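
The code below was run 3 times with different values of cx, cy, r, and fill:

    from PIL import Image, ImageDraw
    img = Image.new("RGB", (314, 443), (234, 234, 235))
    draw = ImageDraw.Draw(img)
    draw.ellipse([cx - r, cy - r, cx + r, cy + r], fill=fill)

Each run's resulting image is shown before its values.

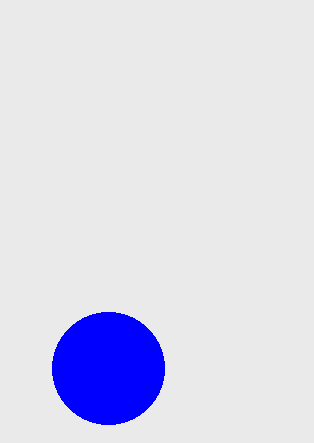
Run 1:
cx = 108; cy = 368; r = 56; fill = 'blue'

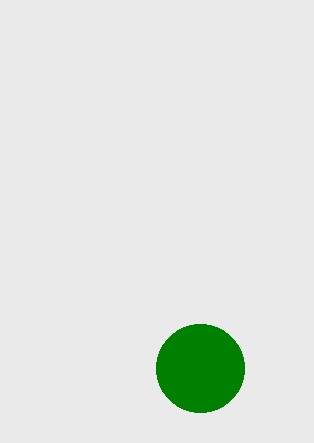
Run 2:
cx = 200, cy = 368, r = 44, fill = 'green'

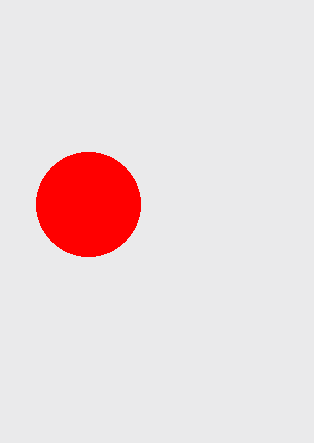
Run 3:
cx = 88, cy = 204, r = 52, fill = 'red'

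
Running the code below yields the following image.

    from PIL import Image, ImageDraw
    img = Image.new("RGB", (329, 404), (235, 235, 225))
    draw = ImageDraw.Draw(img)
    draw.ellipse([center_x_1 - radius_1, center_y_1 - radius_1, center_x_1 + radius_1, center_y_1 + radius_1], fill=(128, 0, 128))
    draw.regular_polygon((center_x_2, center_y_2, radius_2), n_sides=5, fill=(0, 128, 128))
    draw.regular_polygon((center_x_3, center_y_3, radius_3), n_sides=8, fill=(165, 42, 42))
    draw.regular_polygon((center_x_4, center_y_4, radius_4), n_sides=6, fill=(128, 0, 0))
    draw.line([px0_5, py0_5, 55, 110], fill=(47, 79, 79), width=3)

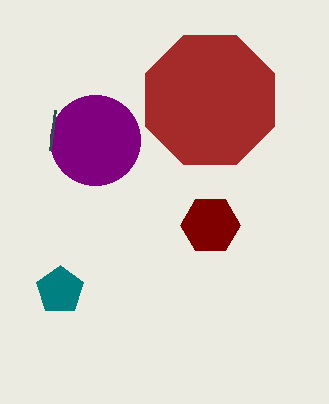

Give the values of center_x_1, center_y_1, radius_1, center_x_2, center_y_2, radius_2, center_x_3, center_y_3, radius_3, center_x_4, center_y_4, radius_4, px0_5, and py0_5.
center_x_1 = 95
center_y_1 = 140
radius_1 = 45
center_x_2 = 60
center_y_2 = 290
radius_2 = 25
center_x_3 = 210
center_y_3 = 100
radius_3 = 70
center_x_4 = 210
center_y_4 = 225
radius_4 = 30
px0_5 = 50
py0_5 = 150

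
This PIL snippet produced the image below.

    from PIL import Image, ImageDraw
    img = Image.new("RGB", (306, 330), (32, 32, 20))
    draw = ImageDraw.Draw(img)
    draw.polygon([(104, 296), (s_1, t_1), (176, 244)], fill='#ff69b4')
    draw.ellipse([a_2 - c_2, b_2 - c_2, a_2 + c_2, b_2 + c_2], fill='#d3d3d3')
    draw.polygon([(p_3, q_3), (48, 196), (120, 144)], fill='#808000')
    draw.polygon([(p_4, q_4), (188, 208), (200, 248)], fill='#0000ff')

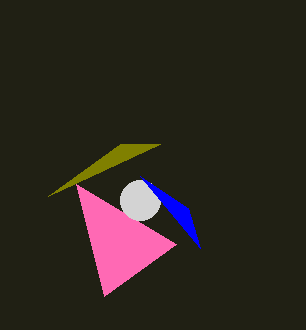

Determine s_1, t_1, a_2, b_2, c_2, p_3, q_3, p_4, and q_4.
s_1 = 76
t_1 = 184
a_2 = 140
b_2 = 200
c_2 = 20
p_3 = 160
q_3 = 144
p_4 = 140
q_4 = 176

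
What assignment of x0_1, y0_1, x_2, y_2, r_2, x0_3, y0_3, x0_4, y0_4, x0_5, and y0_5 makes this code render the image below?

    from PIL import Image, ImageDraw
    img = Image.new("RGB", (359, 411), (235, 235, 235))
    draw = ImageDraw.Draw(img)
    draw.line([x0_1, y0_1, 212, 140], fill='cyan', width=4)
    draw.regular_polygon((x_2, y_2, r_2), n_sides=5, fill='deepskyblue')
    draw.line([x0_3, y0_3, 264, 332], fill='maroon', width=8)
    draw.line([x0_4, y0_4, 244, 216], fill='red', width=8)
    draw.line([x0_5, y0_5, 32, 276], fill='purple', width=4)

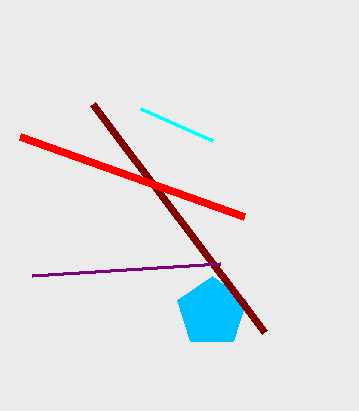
x0_1 = 140
y0_1 = 108
x_2 = 212
y_2 = 312
r_2 = 36
x0_3 = 92
y0_3 = 104
x0_4 = 20
y0_4 = 136
x0_5 = 220
y0_5 = 264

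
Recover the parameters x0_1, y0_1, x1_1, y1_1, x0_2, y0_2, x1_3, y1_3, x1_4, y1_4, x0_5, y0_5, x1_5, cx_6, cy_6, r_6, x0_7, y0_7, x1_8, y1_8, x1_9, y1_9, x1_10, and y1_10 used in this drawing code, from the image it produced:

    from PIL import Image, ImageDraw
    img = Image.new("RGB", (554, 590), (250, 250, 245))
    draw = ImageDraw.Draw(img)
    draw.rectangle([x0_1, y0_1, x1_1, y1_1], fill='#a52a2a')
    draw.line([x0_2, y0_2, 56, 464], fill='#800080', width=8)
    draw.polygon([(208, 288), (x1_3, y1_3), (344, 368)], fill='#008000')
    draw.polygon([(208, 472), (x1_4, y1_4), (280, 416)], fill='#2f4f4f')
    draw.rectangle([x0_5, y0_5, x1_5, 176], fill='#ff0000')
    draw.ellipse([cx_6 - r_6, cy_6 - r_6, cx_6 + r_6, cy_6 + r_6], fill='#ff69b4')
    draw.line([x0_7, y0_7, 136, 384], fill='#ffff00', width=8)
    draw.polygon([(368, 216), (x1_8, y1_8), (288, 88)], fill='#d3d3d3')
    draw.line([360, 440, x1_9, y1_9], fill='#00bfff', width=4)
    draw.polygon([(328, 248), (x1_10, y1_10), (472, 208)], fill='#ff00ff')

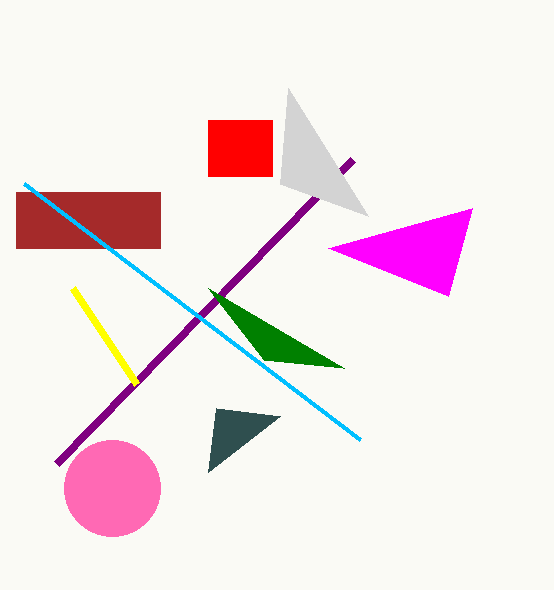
x0_1 = 16
y0_1 = 192
x1_1 = 160
y1_1 = 248
x0_2 = 352
y0_2 = 160
x1_3 = 264
y1_3 = 360
x1_4 = 216
y1_4 = 408
x0_5 = 208
y0_5 = 120
x1_5 = 272
cx_6 = 112
cy_6 = 488
r_6 = 48
x0_7 = 72
y0_7 = 288
x1_8 = 280
y1_8 = 184
x1_9 = 24
y1_9 = 184
x1_10 = 448
y1_10 = 296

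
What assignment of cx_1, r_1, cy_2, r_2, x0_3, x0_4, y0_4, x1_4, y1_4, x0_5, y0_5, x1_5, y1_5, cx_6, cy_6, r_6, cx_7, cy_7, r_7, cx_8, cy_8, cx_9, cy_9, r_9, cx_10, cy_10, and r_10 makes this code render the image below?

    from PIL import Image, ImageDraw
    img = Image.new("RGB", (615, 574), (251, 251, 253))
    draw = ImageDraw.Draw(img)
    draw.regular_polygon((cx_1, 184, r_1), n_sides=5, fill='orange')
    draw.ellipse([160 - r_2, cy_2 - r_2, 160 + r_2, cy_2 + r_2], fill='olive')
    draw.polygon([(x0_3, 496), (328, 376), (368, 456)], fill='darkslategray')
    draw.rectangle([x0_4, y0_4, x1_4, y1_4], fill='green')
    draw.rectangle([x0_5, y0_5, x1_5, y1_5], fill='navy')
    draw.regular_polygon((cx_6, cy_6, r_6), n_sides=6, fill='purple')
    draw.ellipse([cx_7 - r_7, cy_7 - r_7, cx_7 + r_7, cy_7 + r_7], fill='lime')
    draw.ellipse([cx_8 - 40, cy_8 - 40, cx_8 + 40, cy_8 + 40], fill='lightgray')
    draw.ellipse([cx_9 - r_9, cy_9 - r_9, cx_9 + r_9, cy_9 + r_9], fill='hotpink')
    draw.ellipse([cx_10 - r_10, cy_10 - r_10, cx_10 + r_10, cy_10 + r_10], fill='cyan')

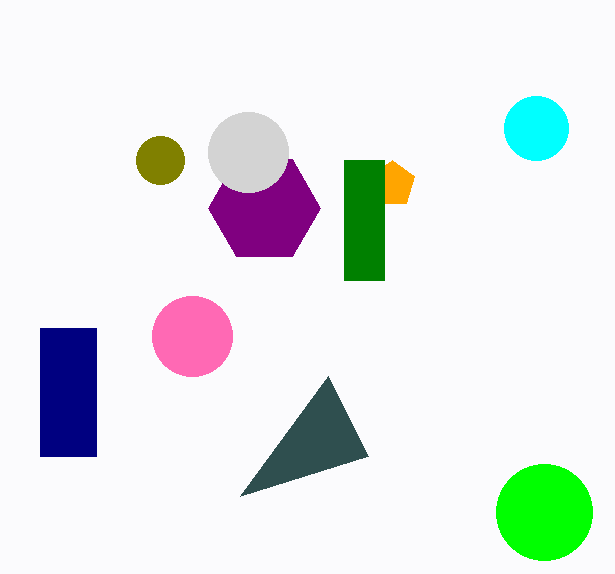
cx_1 = 392
r_1 = 24
cy_2 = 160
r_2 = 24
x0_3 = 240
x0_4 = 344
y0_4 = 160
x1_4 = 384
y1_4 = 280
x0_5 = 40
y0_5 = 328
x1_5 = 96
y1_5 = 456
cx_6 = 264
cy_6 = 208
r_6 = 56
cx_7 = 544
cy_7 = 512
r_7 = 48
cx_8 = 248
cy_8 = 152
cx_9 = 192
cy_9 = 336
r_9 = 40
cx_10 = 536
cy_10 = 128
r_10 = 32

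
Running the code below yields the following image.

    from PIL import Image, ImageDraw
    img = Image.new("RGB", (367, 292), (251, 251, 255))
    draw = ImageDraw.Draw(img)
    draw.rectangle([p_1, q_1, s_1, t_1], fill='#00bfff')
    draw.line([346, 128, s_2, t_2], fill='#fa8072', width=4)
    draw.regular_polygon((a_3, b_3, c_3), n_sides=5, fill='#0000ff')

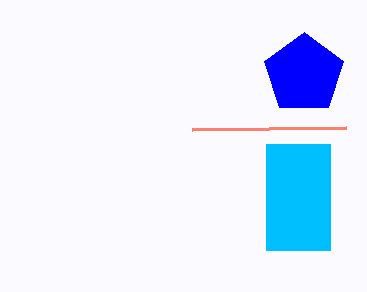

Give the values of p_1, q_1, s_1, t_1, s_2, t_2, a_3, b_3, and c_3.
p_1 = 266; q_1 = 144; s_1 = 330; t_1 = 250; s_2 = 192; t_2 = 130; a_3 = 304; b_3 = 74; c_3 = 42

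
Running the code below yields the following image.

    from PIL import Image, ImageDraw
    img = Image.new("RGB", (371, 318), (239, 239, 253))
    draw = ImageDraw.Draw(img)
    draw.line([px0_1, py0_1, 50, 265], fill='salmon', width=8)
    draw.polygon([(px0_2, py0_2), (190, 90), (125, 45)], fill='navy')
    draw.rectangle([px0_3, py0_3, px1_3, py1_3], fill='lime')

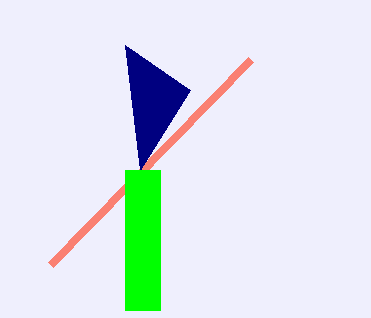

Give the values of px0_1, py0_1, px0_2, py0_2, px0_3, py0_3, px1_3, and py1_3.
px0_1 = 250
py0_1 = 60
px0_2 = 140
py0_2 = 170
px0_3 = 125
py0_3 = 170
px1_3 = 160
py1_3 = 310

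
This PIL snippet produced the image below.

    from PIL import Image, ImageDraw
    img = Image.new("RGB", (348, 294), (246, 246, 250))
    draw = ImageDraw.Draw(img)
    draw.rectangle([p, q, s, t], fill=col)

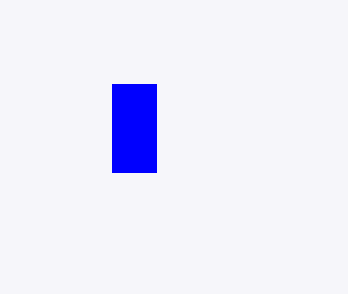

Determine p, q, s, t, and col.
p = 112
q = 84
s = 156
t = 172
col = 'blue'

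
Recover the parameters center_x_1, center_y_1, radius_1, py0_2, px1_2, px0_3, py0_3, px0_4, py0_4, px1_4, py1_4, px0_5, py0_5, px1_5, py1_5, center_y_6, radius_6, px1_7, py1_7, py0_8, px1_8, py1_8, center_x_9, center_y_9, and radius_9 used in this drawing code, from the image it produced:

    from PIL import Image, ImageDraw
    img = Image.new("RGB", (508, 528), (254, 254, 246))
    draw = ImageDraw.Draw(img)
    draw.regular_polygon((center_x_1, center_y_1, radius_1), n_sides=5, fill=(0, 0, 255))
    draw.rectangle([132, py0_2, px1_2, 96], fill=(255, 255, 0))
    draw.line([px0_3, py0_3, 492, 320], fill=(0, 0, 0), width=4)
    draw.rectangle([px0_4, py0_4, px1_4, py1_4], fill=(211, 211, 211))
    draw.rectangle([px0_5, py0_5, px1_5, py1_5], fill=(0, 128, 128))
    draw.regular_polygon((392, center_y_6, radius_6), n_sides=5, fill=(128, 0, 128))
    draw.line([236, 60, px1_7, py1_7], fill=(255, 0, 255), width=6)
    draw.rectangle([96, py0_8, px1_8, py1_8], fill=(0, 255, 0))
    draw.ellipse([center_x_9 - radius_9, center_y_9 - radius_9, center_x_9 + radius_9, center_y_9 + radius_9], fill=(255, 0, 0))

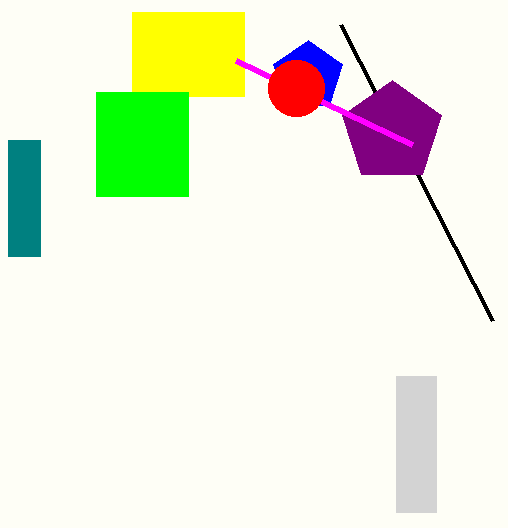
center_x_1 = 308, center_y_1 = 76, radius_1 = 36, py0_2 = 12, px1_2 = 244, px0_3 = 340, py0_3 = 24, px0_4 = 396, py0_4 = 376, px1_4 = 436, py1_4 = 512, px0_5 = 8, py0_5 = 140, px1_5 = 40, py1_5 = 256, center_y_6 = 132, radius_6 = 52, px1_7 = 412, py1_7 = 144, py0_8 = 92, px1_8 = 188, py1_8 = 196, center_x_9 = 296, center_y_9 = 88, radius_9 = 28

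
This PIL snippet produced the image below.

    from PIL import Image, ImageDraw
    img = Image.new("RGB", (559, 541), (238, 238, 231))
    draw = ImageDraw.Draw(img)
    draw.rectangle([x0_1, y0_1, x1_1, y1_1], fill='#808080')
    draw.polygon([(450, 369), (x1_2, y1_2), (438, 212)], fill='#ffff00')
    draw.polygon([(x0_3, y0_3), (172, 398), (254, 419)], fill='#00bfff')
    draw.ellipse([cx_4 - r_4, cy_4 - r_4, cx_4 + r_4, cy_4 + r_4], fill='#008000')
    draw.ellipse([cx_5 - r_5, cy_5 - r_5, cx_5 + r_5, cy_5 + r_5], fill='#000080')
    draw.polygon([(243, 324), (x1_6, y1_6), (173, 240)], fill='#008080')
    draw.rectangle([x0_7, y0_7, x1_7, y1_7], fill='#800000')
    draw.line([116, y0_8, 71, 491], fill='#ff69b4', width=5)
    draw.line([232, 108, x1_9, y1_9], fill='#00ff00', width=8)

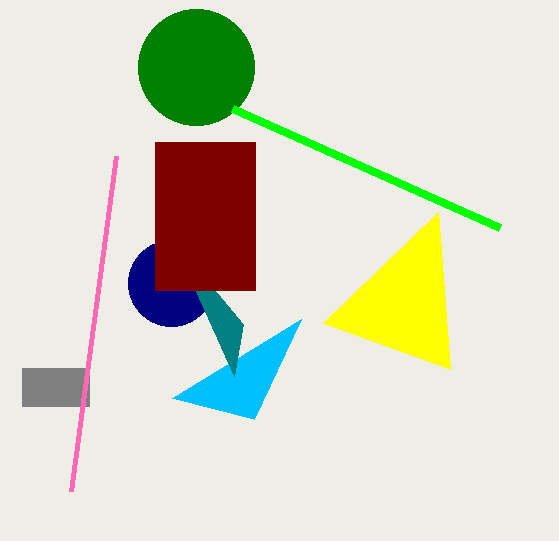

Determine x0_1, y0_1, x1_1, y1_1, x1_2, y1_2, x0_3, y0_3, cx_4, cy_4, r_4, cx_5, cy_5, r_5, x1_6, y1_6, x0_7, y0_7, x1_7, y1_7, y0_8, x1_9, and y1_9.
x0_1 = 22; y0_1 = 368; x1_1 = 89; y1_1 = 406; x1_2 = 323; y1_2 = 323; x0_3 = 301; y0_3 = 319; cx_4 = 196; cy_4 = 67; r_4 = 58; cx_5 = 171; cy_5 = 283; r_5 = 43; x1_6 = 234; y1_6 = 376; x0_7 = 155; y0_7 = 142; x1_7 = 255; y1_7 = 290; y0_8 = 156; x1_9 = 499; y1_9 = 227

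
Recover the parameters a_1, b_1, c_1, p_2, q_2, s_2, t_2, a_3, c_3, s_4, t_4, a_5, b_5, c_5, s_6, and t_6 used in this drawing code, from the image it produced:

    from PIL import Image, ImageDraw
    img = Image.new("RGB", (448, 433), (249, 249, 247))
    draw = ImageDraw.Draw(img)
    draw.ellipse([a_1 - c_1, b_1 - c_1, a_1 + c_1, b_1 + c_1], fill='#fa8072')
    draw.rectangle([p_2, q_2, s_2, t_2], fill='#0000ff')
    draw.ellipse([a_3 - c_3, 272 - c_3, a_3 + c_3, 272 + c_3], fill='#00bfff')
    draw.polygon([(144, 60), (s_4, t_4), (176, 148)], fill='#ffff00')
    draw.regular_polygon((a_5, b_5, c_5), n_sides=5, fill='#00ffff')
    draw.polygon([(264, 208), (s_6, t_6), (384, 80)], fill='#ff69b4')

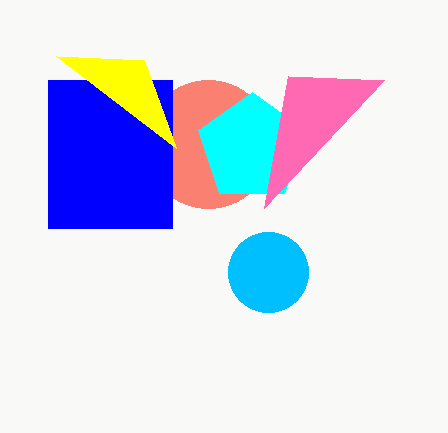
a_1 = 208
b_1 = 144
c_1 = 64
p_2 = 48
q_2 = 80
s_2 = 172
t_2 = 228
a_3 = 268
c_3 = 40
s_4 = 56
t_4 = 56
a_5 = 252
b_5 = 148
c_5 = 56
s_6 = 288
t_6 = 76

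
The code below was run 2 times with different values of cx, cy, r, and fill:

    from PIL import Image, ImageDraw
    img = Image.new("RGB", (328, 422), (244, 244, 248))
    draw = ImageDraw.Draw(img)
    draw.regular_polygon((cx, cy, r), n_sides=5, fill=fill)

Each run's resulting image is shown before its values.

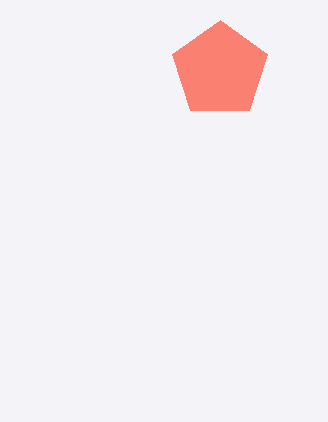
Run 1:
cx = 220, cy = 70, r = 50, fill = 'salmon'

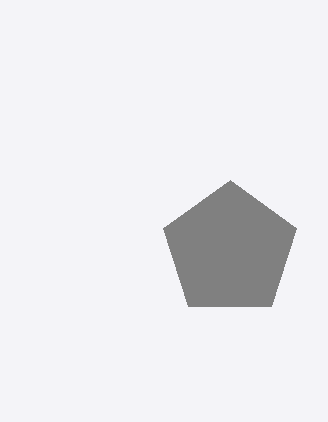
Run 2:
cx = 230, cy = 250, r = 70, fill = 'gray'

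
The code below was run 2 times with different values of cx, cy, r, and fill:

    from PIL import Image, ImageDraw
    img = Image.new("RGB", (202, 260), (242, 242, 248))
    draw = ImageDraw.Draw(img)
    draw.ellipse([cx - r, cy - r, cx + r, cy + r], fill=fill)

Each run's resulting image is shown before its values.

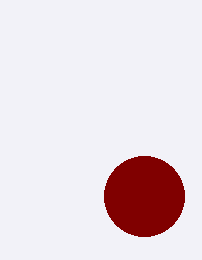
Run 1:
cx = 144
cy = 196
r = 40
fill = 'maroon'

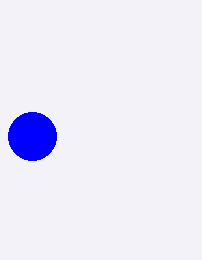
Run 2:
cx = 32, cy = 136, r = 24, fill = 'blue'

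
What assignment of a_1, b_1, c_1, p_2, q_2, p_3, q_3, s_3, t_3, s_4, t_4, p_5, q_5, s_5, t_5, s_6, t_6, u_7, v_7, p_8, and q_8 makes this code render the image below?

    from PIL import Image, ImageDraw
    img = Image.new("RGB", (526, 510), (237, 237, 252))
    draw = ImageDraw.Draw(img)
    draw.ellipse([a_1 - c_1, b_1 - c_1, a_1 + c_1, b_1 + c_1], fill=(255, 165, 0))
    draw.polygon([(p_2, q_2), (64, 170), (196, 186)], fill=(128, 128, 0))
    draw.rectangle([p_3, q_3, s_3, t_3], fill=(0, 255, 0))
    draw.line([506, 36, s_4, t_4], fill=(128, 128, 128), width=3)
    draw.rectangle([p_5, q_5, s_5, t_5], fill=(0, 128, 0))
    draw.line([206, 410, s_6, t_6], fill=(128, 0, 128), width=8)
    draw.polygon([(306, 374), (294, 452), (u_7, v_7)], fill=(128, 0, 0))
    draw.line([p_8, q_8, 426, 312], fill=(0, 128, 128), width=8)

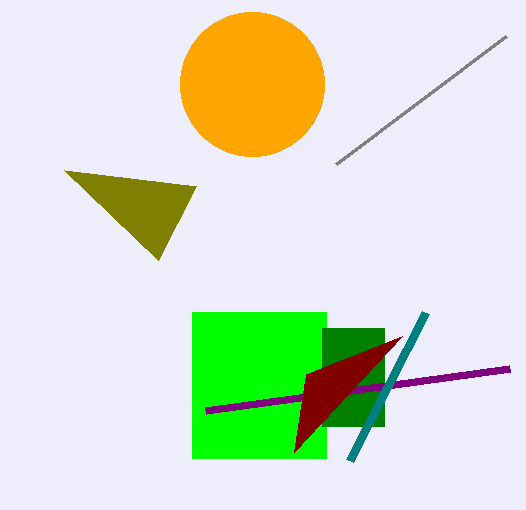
a_1 = 252, b_1 = 84, c_1 = 72, p_2 = 158, q_2 = 260, p_3 = 192, q_3 = 312, s_3 = 326, t_3 = 458, s_4 = 336, t_4 = 164, p_5 = 322, q_5 = 328, s_5 = 384, t_5 = 426, s_6 = 510, t_6 = 368, u_7 = 402, v_7 = 336, p_8 = 350, q_8 = 460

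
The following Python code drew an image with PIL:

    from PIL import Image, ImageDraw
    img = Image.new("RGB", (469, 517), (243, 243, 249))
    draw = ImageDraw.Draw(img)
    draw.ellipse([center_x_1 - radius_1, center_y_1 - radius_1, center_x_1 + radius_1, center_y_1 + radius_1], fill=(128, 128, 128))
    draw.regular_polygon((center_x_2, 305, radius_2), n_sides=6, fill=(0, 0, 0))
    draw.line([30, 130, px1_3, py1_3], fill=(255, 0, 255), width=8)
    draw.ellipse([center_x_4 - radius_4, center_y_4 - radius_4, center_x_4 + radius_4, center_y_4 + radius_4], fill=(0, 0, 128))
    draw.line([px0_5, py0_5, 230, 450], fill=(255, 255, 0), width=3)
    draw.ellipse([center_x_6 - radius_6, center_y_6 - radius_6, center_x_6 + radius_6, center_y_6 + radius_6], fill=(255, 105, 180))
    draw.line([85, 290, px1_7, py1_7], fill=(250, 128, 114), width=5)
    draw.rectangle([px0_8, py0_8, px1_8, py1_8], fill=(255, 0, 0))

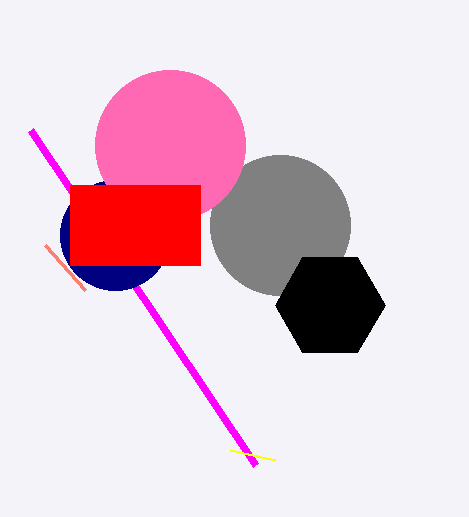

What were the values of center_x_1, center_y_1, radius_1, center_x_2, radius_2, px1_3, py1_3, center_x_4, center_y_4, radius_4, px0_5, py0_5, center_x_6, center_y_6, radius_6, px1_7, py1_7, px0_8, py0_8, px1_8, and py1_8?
center_x_1 = 280; center_y_1 = 225; radius_1 = 70; center_x_2 = 330; radius_2 = 55; px1_3 = 255; py1_3 = 465; center_x_4 = 115; center_y_4 = 235; radius_4 = 55; px0_5 = 275; py0_5 = 460; center_x_6 = 170; center_y_6 = 145; radius_6 = 75; px1_7 = 45; py1_7 = 245; px0_8 = 70; py0_8 = 185; px1_8 = 200; py1_8 = 265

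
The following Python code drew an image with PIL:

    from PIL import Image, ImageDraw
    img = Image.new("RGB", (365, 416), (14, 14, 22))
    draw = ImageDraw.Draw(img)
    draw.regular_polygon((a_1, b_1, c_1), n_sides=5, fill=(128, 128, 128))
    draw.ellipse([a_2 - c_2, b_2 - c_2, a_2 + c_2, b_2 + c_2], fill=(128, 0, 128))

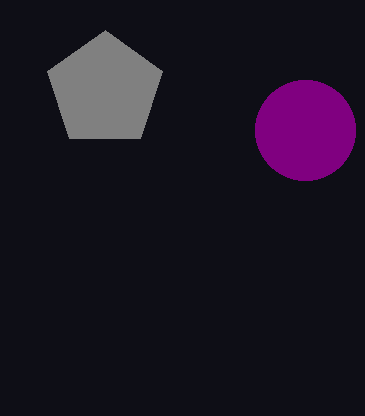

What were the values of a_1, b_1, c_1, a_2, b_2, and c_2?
a_1 = 105, b_1 = 90, c_1 = 60, a_2 = 305, b_2 = 130, c_2 = 50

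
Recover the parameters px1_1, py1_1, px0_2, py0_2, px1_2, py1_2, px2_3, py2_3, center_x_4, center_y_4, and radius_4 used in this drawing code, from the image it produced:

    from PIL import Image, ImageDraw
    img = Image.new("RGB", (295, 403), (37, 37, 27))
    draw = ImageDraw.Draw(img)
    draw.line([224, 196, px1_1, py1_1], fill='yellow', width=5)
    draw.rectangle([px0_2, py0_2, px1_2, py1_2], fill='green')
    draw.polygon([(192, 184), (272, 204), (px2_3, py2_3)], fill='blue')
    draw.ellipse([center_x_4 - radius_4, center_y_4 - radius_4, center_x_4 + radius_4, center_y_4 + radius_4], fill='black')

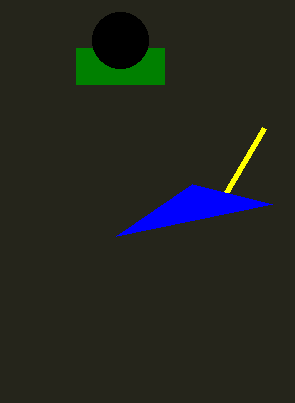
px1_1 = 264, py1_1 = 128, px0_2 = 76, py0_2 = 48, px1_2 = 164, py1_2 = 84, px2_3 = 116, py2_3 = 236, center_x_4 = 120, center_y_4 = 40, radius_4 = 28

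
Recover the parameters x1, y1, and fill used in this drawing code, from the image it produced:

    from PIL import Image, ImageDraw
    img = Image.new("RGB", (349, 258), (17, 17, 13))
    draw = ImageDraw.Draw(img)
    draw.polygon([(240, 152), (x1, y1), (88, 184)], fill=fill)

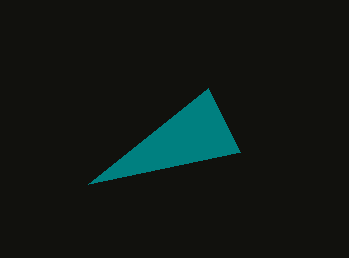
x1 = 208, y1 = 88, fill = 'teal'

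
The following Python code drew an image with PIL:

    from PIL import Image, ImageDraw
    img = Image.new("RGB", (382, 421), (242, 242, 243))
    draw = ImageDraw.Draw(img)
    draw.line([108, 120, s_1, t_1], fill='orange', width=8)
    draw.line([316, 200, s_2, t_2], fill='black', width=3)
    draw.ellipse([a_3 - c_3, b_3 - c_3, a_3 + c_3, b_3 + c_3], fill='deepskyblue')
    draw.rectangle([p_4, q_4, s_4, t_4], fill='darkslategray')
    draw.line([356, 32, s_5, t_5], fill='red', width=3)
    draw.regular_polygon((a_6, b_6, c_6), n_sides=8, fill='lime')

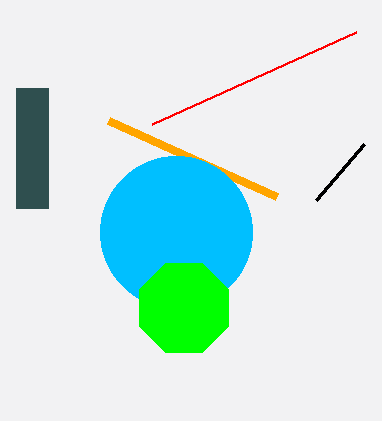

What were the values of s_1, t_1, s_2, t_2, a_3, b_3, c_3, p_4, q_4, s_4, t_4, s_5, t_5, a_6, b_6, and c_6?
s_1 = 276; t_1 = 196; s_2 = 364; t_2 = 144; a_3 = 176; b_3 = 232; c_3 = 76; p_4 = 16; q_4 = 88; s_4 = 48; t_4 = 208; s_5 = 152; t_5 = 124; a_6 = 184; b_6 = 308; c_6 = 48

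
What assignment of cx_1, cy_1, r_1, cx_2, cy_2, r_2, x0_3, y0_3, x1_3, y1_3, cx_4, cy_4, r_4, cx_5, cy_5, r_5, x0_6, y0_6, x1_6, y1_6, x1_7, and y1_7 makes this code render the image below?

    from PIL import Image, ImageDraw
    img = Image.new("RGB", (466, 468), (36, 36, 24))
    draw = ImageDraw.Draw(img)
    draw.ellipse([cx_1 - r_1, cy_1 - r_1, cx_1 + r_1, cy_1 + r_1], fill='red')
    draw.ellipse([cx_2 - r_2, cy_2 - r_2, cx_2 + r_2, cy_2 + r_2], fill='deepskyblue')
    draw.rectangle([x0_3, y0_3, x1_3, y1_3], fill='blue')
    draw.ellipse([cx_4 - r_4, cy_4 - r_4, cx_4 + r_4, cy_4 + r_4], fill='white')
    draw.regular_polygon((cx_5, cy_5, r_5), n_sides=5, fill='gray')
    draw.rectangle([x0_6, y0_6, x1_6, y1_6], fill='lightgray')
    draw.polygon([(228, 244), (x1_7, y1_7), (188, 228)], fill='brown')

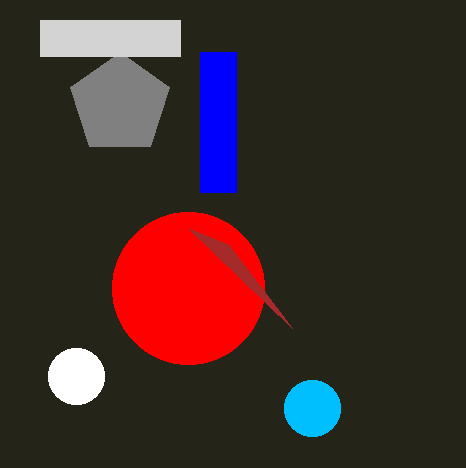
cx_1 = 188, cy_1 = 288, r_1 = 76, cx_2 = 312, cy_2 = 408, r_2 = 28, x0_3 = 200, y0_3 = 52, x1_3 = 236, y1_3 = 192, cx_4 = 76, cy_4 = 376, r_4 = 28, cx_5 = 120, cy_5 = 104, r_5 = 52, x0_6 = 40, y0_6 = 20, x1_6 = 180, y1_6 = 56, x1_7 = 292, y1_7 = 328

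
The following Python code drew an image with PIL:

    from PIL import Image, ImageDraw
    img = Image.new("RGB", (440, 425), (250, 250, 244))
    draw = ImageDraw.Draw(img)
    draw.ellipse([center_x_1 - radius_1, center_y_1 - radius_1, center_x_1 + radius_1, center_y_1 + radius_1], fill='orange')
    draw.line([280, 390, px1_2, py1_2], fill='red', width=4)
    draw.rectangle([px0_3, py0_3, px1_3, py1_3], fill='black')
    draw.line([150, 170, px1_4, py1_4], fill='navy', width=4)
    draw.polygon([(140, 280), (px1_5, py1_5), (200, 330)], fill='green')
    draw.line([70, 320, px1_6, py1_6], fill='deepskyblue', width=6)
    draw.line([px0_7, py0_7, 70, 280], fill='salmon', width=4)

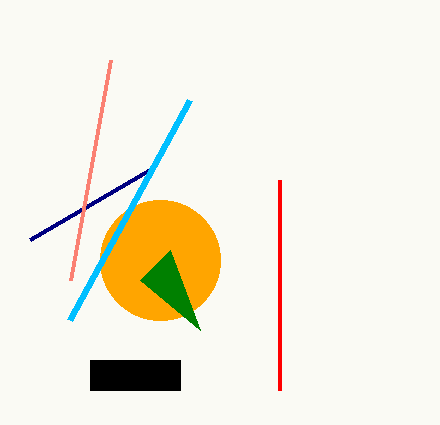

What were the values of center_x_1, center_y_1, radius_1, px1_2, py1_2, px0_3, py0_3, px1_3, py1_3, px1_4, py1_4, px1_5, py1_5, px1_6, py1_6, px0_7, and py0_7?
center_x_1 = 160
center_y_1 = 260
radius_1 = 60
px1_2 = 280
py1_2 = 180
px0_3 = 90
py0_3 = 360
px1_3 = 180
py1_3 = 390
px1_4 = 30
py1_4 = 240
px1_5 = 170
py1_5 = 250
px1_6 = 190
py1_6 = 100
px0_7 = 110
py0_7 = 60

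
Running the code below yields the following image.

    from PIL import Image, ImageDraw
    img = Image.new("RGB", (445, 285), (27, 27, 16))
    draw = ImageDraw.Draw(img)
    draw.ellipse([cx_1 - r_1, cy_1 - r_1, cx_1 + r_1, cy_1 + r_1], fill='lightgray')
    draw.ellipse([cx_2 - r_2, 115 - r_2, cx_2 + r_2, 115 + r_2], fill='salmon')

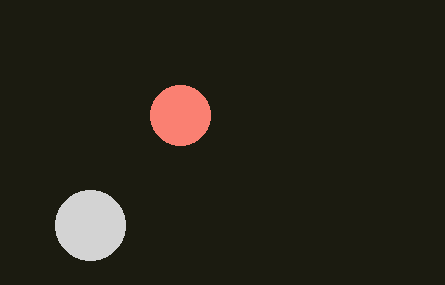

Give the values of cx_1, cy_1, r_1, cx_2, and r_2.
cx_1 = 90; cy_1 = 225; r_1 = 35; cx_2 = 180; r_2 = 30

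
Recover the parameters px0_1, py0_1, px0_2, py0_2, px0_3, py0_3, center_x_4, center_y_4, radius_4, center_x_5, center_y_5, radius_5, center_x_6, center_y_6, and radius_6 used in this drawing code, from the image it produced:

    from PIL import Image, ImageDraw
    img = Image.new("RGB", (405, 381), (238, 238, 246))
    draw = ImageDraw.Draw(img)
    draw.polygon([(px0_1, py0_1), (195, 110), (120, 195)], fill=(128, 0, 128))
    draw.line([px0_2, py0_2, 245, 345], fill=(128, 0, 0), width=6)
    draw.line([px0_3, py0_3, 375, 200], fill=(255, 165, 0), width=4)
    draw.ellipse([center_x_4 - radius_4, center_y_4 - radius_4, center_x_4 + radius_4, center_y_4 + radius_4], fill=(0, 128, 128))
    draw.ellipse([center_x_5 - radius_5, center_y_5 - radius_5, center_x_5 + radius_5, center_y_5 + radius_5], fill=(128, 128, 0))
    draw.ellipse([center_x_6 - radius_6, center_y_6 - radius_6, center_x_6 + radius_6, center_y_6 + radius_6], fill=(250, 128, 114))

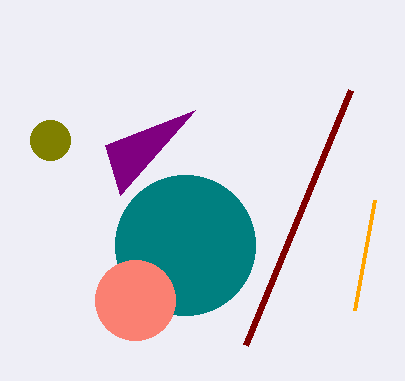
px0_1 = 105, py0_1 = 145, px0_2 = 350, py0_2 = 90, px0_3 = 355, py0_3 = 310, center_x_4 = 185, center_y_4 = 245, radius_4 = 70, center_x_5 = 50, center_y_5 = 140, radius_5 = 20, center_x_6 = 135, center_y_6 = 300, radius_6 = 40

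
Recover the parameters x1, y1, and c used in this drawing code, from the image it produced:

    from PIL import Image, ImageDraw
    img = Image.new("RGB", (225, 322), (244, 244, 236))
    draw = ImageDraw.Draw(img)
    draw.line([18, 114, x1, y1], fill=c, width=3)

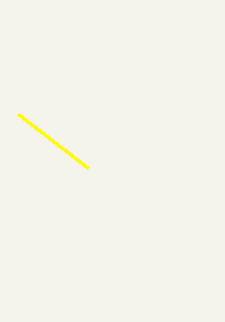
x1 = 88; y1 = 168; c = 'yellow'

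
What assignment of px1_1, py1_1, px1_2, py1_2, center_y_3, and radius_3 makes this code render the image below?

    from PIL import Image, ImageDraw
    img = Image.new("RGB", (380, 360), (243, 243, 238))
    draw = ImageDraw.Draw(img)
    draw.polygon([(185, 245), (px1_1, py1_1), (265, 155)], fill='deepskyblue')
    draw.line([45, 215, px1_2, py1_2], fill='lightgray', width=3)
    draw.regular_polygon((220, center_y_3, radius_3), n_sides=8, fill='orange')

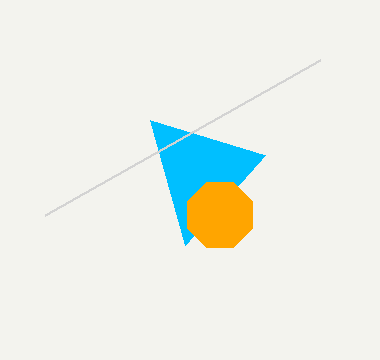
px1_1 = 150, py1_1 = 120, px1_2 = 320, py1_2 = 60, center_y_3 = 215, radius_3 = 35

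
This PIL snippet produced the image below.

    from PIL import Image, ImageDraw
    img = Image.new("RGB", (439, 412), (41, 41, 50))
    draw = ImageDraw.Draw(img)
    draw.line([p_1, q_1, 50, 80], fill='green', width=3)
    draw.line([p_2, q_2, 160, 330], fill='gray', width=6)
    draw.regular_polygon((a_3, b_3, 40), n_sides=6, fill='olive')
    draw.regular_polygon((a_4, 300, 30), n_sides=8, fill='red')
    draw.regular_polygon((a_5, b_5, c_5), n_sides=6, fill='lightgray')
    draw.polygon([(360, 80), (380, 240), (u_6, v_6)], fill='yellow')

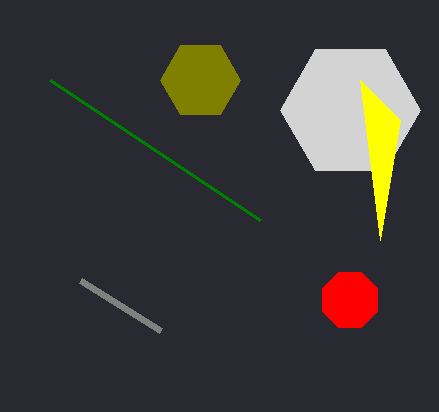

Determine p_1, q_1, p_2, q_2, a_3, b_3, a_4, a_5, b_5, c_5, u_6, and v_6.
p_1 = 260, q_1 = 220, p_2 = 80, q_2 = 280, a_3 = 200, b_3 = 80, a_4 = 350, a_5 = 350, b_5 = 110, c_5 = 70, u_6 = 400, v_6 = 120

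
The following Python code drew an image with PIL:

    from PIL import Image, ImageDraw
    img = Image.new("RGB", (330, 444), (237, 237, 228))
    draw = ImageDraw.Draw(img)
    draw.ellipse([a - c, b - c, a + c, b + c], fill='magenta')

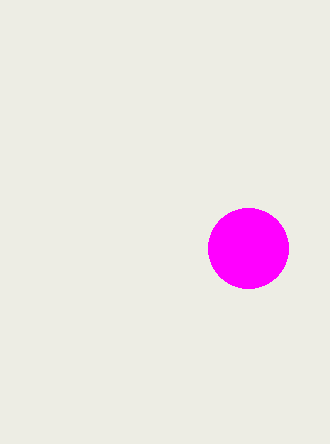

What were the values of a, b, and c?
a = 248
b = 248
c = 40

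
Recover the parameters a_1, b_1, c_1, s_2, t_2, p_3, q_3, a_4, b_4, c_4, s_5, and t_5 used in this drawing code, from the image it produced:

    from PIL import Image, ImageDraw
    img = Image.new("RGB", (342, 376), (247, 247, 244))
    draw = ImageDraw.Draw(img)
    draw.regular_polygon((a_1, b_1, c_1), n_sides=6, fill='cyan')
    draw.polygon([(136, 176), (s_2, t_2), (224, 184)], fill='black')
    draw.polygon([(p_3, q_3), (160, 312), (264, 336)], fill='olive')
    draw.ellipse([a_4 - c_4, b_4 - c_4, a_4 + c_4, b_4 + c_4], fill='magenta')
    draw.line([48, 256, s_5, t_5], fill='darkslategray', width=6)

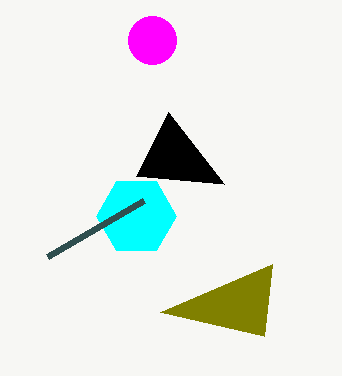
a_1 = 136; b_1 = 216; c_1 = 40; s_2 = 168; t_2 = 112; p_3 = 272; q_3 = 264; a_4 = 152; b_4 = 40; c_4 = 24; s_5 = 144; t_5 = 200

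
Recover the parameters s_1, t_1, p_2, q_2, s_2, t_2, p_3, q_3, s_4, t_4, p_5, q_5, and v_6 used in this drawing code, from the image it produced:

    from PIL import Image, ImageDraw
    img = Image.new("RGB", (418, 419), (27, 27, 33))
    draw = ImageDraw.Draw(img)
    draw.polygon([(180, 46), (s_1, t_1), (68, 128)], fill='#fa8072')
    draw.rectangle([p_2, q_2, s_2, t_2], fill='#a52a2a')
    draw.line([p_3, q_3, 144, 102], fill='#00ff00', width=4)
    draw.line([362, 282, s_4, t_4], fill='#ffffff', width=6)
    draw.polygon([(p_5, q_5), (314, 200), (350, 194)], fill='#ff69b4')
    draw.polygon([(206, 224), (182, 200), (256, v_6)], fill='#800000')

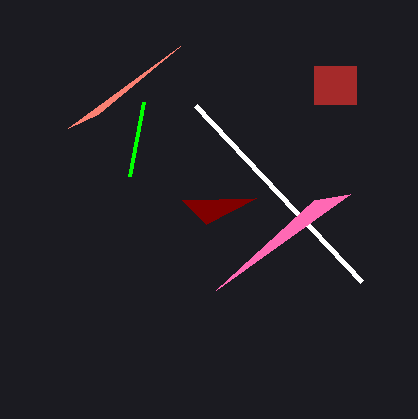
s_1 = 98, t_1 = 114, p_2 = 314, q_2 = 66, s_2 = 356, t_2 = 104, p_3 = 130, q_3 = 176, s_4 = 196, t_4 = 106, p_5 = 216, q_5 = 290, v_6 = 198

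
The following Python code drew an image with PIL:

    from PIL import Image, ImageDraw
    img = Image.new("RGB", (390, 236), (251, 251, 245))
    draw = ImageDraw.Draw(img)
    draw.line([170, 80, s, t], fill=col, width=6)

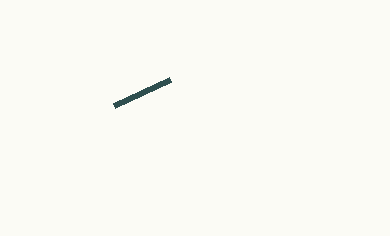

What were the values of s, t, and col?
s = 114; t = 106; col = 'darkslategray'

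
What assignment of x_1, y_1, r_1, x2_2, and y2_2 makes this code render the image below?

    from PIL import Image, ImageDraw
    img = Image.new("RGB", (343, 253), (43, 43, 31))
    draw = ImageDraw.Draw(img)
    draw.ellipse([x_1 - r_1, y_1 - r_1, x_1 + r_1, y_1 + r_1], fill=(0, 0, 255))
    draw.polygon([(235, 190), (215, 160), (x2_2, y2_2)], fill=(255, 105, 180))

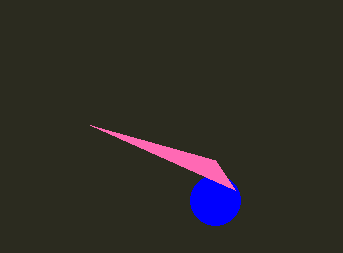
x_1 = 215
y_1 = 200
r_1 = 25
x2_2 = 90
y2_2 = 125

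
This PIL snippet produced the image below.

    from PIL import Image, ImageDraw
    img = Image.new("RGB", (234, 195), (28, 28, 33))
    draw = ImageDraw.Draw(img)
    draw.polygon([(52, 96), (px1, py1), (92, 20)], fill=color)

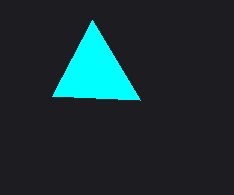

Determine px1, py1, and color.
px1 = 140, py1 = 100, color = 'cyan'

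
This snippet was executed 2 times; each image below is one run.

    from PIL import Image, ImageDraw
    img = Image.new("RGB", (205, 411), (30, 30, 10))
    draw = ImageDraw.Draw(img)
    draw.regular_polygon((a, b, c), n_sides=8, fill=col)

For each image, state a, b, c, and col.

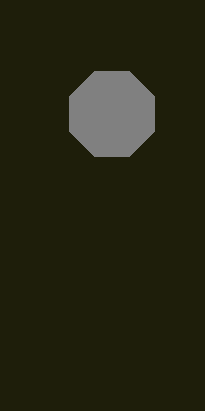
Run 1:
a = 112
b = 114
c = 46
col = 'gray'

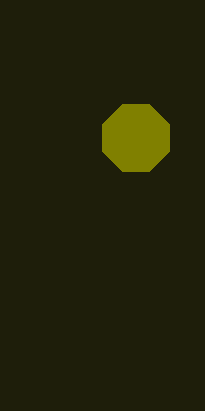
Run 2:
a = 136, b = 138, c = 36, col = 'olive'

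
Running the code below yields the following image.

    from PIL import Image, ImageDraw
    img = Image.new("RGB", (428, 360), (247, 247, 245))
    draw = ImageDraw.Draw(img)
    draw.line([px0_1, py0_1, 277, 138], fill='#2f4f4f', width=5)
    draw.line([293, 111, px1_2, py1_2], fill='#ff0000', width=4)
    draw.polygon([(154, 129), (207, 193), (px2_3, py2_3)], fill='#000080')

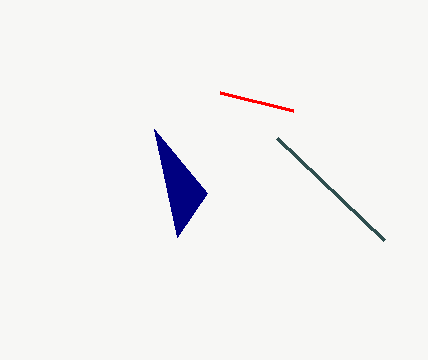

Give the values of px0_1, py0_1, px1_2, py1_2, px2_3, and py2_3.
px0_1 = 384
py0_1 = 240
px1_2 = 220
py1_2 = 93
px2_3 = 177
py2_3 = 237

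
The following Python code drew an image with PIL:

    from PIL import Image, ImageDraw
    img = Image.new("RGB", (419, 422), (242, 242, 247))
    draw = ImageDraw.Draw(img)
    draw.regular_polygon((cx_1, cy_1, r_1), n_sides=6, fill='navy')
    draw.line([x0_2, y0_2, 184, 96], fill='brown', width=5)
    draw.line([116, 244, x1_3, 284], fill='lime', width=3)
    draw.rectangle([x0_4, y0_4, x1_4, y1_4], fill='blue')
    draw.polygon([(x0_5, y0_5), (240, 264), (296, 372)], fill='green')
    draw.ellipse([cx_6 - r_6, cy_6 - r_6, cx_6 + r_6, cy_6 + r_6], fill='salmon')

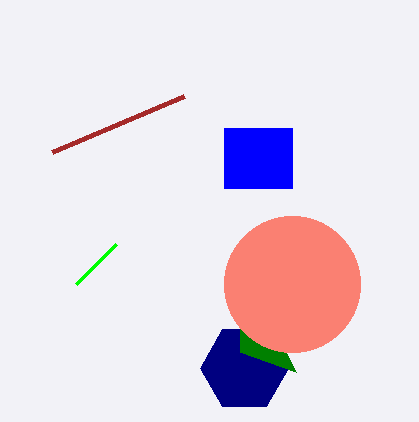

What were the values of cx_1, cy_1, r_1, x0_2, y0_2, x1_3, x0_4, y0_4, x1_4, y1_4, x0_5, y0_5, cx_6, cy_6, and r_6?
cx_1 = 244, cy_1 = 368, r_1 = 44, x0_2 = 52, y0_2 = 152, x1_3 = 76, x0_4 = 224, y0_4 = 128, x1_4 = 292, y1_4 = 188, x0_5 = 240, y0_5 = 352, cx_6 = 292, cy_6 = 284, r_6 = 68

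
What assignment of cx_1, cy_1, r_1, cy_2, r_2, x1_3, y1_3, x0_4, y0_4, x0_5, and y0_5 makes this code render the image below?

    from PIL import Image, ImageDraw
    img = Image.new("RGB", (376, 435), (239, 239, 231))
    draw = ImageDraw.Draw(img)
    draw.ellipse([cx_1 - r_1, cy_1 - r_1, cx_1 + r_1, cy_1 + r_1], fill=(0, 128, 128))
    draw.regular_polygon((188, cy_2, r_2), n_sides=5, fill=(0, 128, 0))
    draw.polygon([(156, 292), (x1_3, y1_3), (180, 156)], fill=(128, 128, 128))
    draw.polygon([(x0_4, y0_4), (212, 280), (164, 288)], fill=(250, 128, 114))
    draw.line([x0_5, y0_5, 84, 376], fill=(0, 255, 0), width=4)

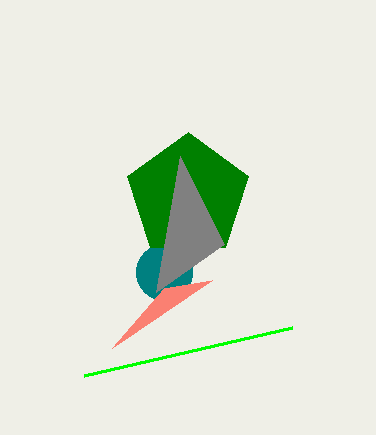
cx_1 = 164
cy_1 = 272
r_1 = 28
cy_2 = 196
r_2 = 64
x1_3 = 224
y1_3 = 244
x0_4 = 112
y0_4 = 348
x0_5 = 292
y0_5 = 328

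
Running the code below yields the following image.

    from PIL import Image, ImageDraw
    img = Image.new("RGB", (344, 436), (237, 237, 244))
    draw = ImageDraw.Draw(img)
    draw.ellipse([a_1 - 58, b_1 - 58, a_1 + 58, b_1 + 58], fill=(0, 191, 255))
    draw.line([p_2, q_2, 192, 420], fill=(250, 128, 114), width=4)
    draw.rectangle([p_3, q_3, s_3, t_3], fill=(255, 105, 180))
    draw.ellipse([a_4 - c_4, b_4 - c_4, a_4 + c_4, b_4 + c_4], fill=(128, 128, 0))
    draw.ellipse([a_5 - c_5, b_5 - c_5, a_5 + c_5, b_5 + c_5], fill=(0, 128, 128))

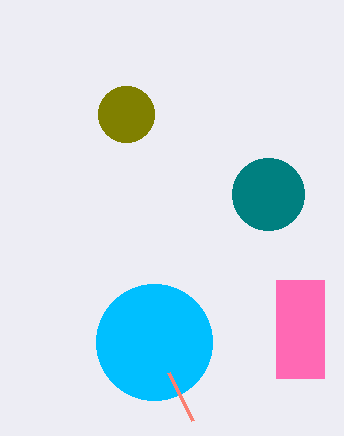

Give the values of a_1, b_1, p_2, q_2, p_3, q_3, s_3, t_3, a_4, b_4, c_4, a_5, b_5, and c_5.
a_1 = 154
b_1 = 342
p_2 = 168
q_2 = 372
p_3 = 276
q_3 = 280
s_3 = 324
t_3 = 378
a_4 = 126
b_4 = 114
c_4 = 28
a_5 = 268
b_5 = 194
c_5 = 36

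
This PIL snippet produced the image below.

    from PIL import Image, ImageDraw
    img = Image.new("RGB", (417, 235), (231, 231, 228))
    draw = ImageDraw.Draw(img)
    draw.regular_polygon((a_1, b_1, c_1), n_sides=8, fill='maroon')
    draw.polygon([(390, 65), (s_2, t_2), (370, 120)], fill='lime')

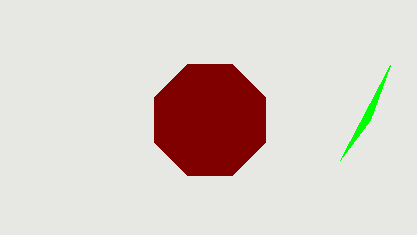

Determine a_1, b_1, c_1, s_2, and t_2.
a_1 = 210, b_1 = 120, c_1 = 60, s_2 = 340, t_2 = 160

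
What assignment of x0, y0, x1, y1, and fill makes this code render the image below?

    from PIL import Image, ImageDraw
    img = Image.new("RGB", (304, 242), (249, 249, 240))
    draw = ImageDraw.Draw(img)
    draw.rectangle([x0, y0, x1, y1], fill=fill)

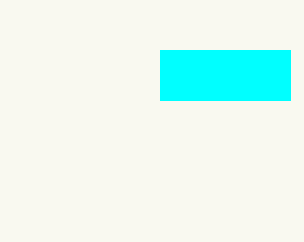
x0 = 160, y0 = 50, x1 = 290, y1 = 100, fill = 'cyan'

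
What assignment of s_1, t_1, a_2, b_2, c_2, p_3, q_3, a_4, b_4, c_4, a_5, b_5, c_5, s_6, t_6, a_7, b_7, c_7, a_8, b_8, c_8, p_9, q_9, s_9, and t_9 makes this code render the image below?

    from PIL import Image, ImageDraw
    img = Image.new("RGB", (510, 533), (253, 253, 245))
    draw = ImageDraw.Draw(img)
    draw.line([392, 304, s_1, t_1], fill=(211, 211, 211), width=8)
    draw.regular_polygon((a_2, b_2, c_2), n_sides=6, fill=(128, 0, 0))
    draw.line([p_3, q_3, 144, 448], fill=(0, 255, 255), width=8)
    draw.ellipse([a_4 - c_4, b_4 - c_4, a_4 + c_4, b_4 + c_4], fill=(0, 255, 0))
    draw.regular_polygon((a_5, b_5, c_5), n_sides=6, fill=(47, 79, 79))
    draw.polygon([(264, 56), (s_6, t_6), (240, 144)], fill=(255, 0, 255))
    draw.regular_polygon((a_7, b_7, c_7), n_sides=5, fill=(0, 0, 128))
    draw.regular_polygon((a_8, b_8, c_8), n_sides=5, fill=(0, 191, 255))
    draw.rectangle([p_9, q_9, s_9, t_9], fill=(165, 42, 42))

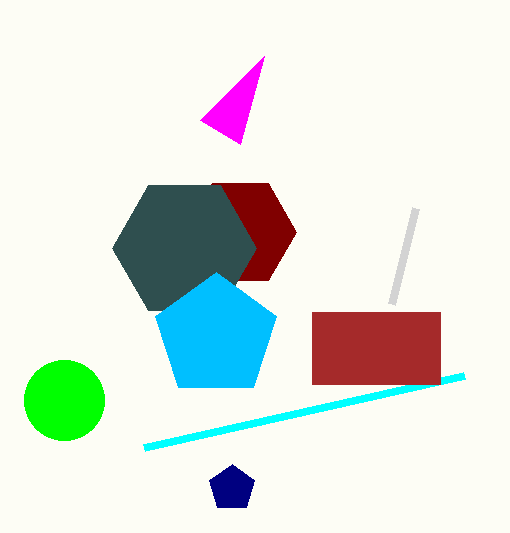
s_1 = 416; t_1 = 208; a_2 = 240; b_2 = 232; c_2 = 56; p_3 = 464; q_3 = 376; a_4 = 64; b_4 = 400; c_4 = 40; a_5 = 184; b_5 = 248; c_5 = 72; s_6 = 200; t_6 = 120; a_7 = 232; b_7 = 488; c_7 = 24; a_8 = 216; b_8 = 336; c_8 = 64; p_9 = 312; q_9 = 312; s_9 = 440; t_9 = 384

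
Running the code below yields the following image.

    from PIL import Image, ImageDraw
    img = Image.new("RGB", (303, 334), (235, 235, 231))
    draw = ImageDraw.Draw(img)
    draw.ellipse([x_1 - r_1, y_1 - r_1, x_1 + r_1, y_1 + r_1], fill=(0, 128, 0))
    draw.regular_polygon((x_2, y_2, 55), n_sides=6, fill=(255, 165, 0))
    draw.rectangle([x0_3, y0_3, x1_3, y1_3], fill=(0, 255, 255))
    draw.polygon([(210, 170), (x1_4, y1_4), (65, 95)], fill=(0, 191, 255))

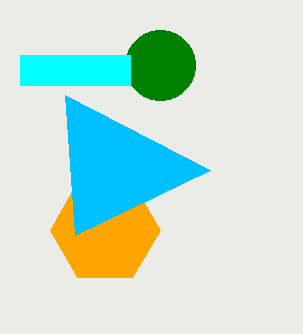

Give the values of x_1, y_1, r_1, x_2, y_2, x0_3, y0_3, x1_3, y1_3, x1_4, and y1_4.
x_1 = 160; y_1 = 65; r_1 = 35; x_2 = 105; y_2 = 230; x0_3 = 20; y0_3 = 55; x1_3 = 130; y1_3 = 85; x1_4 = 75; y1_4 = 235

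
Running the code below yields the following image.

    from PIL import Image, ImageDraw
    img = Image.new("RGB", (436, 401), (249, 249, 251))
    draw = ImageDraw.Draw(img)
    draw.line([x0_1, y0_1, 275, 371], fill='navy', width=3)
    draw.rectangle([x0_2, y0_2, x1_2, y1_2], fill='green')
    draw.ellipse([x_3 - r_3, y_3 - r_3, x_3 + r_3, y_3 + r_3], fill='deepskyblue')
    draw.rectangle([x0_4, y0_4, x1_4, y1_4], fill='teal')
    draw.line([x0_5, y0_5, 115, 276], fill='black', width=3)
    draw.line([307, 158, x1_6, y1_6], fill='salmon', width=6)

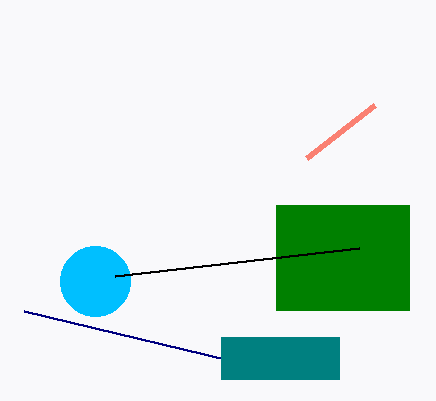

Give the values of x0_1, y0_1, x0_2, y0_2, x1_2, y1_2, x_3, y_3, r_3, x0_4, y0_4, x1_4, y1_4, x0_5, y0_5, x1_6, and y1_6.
x0_1 = 24
y0_1 = 311
x0_2 = 276
y0_2 = 205
x1_2 = 409
y1_2 = 310
x_3 = 95
y_3 = 281
r_3 = 35
x0_4 = 221
y0_4 = 337
x1_4 = 339
y1_4 = 379
x0_5 = 359
y0_5 = 248
x1_6 = 375
y1_6 = 105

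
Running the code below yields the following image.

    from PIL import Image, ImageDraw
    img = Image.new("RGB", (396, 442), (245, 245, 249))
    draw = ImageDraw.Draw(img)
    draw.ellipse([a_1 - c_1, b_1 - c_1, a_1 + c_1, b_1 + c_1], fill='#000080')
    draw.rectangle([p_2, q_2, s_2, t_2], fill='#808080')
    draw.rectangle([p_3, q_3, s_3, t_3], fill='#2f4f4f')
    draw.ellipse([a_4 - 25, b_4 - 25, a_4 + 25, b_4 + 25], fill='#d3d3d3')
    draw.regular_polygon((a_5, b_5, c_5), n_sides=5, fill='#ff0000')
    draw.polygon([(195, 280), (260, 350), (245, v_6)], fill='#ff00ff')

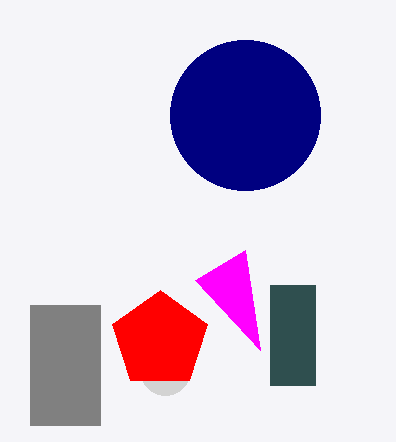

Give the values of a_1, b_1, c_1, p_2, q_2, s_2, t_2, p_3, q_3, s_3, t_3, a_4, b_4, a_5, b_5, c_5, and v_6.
a_1 = 245; b_1 = 115; c_1 = 75; p_2 = 30; q_2 = 305; s_2 = 100; t_2 = 425; p_3 = 270; q_3 = 285; s_3 = 315; t_3 = 385; a_4 = 165; b_4 = 370; a_5 = 160; b_5 = 340; c_5 = 50; v_6 = 250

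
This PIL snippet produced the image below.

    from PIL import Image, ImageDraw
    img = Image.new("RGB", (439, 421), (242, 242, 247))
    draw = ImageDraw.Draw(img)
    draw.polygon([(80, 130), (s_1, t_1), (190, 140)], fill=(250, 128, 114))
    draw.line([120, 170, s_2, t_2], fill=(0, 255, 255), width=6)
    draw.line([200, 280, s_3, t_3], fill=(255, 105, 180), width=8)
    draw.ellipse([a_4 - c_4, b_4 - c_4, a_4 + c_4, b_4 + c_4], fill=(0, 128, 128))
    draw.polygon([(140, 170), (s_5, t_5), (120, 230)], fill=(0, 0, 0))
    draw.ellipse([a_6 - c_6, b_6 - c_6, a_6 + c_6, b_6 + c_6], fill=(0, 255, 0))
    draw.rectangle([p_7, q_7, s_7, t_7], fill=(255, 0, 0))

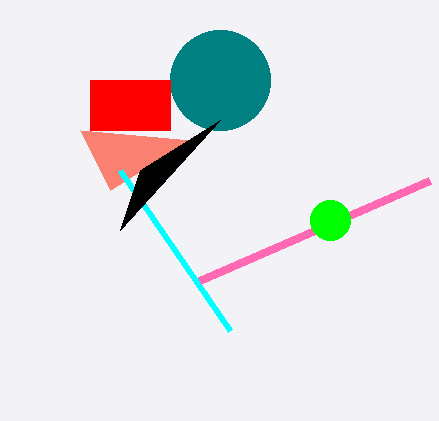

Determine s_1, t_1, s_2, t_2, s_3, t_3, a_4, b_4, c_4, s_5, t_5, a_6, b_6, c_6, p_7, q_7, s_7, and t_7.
s_1 = 110, t_1 = 190, s_2 = 230, t_2 = 330, s_3 = 430, t_3 = 180, a_4 = 220, b_4 = 80, c_4 = 50, s_5 = 220, t_5 = 120, a_6 = 330, b_6 = 220, c_6 = 20, p_7 = 90, q_7 = 80, s_7 = 170, t_7 = 130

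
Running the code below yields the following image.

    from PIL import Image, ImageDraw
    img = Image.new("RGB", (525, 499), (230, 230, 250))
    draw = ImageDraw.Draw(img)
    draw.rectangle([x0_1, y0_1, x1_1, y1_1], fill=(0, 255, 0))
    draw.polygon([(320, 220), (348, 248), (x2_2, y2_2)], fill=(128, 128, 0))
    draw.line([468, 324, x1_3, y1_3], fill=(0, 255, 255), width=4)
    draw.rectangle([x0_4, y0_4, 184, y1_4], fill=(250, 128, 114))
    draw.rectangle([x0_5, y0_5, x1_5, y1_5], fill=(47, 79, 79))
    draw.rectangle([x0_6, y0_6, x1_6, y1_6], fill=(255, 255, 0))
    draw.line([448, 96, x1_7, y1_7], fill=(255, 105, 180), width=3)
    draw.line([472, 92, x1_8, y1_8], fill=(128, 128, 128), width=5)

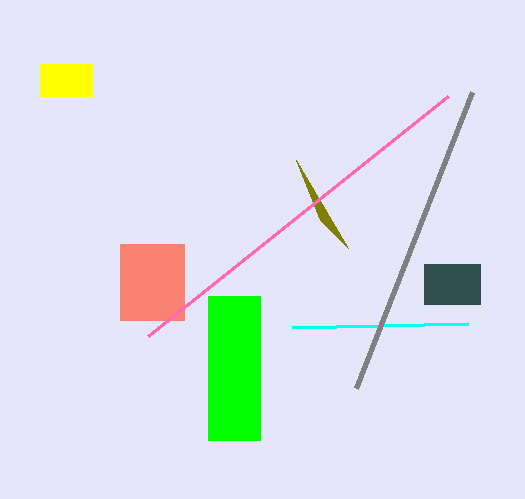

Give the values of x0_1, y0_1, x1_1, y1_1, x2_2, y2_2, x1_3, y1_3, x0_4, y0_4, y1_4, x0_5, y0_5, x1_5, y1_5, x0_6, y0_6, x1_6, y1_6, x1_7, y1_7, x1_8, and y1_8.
x0_1 = 208, y0_1 = 296, x1_1 = 260, y1_1 = 440, x2_2 = 296, y2_2 = 160, x1_3 = 292, y1_3 = 328, x0_4 = 120, y0_4 = 244, y1_4 = 320, x0_5 = 424, y0_5 = 264, x1_5 = 480, y1_5 = 304, x0_6 = 40, y0_6 = 64, x1_6 = 92, y1_6 = 96, x1_7 = 148, y1_7 = 336, x1_8 = 356, y1_8 = 388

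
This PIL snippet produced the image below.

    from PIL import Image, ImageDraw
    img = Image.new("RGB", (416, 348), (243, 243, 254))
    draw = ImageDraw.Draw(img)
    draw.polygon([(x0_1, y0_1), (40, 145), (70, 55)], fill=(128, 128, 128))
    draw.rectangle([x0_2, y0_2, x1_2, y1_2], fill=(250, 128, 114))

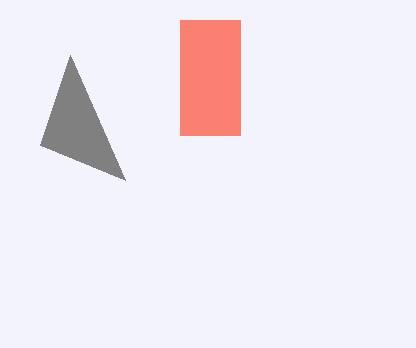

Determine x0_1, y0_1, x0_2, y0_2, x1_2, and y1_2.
x0_1 = 125
y0_1 = 180
x0_2 = 180
y0_2 = 20
x1_2 = 240
y1_2 = 135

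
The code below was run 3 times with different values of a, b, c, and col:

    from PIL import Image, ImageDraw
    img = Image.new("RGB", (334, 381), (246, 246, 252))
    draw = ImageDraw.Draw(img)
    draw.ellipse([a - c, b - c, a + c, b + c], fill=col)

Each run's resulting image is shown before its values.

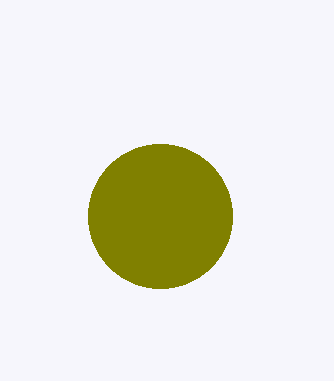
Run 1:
a = 160, b = 216, c = 72, col = 'olive'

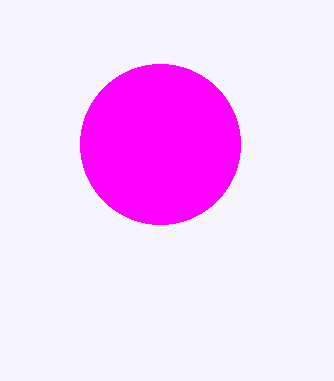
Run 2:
a = 160, b = 144, c = 80, col = 'magenta'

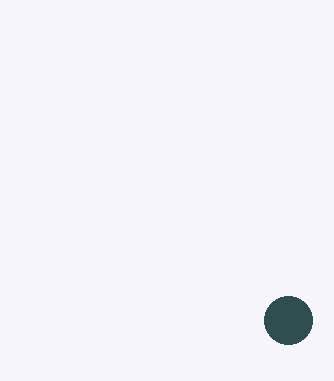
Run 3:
a = 288, b = 320, c = 24, col = 'darkslategray'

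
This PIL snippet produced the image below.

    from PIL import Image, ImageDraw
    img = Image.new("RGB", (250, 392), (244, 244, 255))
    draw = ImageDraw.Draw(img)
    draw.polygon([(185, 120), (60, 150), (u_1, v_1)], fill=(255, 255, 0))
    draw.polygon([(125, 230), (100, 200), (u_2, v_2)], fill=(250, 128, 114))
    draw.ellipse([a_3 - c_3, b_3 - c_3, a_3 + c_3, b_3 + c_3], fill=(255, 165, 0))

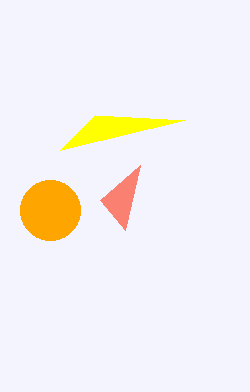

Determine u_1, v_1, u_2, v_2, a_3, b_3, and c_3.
u_1 = 95, v_1 = 115, u_2 = 140, v_2 = 165, a_3 = 50, b_3 = 210, c_3 = 30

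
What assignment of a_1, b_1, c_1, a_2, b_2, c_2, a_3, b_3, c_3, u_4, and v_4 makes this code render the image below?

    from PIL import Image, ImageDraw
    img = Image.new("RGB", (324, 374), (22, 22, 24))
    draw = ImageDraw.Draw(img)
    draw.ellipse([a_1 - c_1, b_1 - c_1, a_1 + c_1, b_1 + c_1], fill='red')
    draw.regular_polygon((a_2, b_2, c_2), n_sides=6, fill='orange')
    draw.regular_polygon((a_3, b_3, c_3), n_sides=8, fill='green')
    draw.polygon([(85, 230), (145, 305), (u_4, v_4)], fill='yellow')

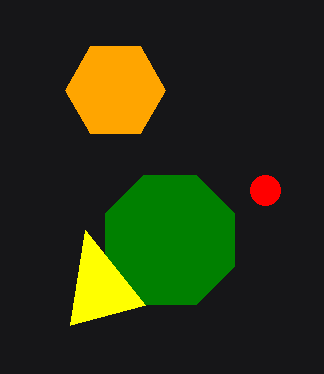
a_1 = 265, b_1 = 190, c_1 = 15, a_2 = 115, b_2 = 90, c_2 = 50, a_3 = 170, b_3 = 240, c_3 = 70, u_4 = 70, v_4 = 325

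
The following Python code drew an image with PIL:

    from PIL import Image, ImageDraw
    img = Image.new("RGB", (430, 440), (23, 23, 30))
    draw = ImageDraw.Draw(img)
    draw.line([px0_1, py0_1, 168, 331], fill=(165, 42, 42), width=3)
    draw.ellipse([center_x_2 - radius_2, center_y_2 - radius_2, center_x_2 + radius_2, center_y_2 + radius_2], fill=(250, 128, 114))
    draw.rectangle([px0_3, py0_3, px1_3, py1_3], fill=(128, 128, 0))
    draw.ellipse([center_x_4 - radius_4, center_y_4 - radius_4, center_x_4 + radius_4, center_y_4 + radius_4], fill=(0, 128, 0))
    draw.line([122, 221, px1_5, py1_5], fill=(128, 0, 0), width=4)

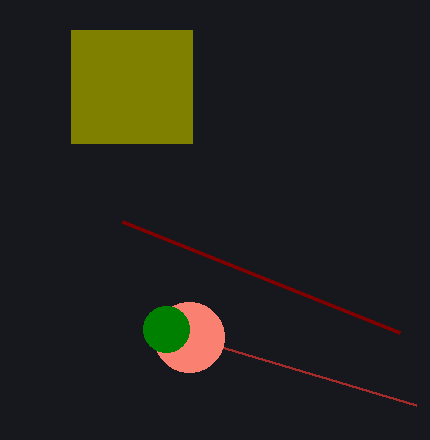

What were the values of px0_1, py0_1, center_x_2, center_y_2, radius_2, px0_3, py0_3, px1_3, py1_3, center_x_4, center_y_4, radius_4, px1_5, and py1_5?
px0_1 = 416
py0_1 = 405
center_x_2 = 189
center_y_2 = 337
radius_2 = 35
px0_3 = 71
py0_3 = 30
px1_3 = 192
py1_3 = 143
center_x_4 = 166
center_y_4 = 329
radius_4 = 23
px1_5 = 399
py1_5 = 332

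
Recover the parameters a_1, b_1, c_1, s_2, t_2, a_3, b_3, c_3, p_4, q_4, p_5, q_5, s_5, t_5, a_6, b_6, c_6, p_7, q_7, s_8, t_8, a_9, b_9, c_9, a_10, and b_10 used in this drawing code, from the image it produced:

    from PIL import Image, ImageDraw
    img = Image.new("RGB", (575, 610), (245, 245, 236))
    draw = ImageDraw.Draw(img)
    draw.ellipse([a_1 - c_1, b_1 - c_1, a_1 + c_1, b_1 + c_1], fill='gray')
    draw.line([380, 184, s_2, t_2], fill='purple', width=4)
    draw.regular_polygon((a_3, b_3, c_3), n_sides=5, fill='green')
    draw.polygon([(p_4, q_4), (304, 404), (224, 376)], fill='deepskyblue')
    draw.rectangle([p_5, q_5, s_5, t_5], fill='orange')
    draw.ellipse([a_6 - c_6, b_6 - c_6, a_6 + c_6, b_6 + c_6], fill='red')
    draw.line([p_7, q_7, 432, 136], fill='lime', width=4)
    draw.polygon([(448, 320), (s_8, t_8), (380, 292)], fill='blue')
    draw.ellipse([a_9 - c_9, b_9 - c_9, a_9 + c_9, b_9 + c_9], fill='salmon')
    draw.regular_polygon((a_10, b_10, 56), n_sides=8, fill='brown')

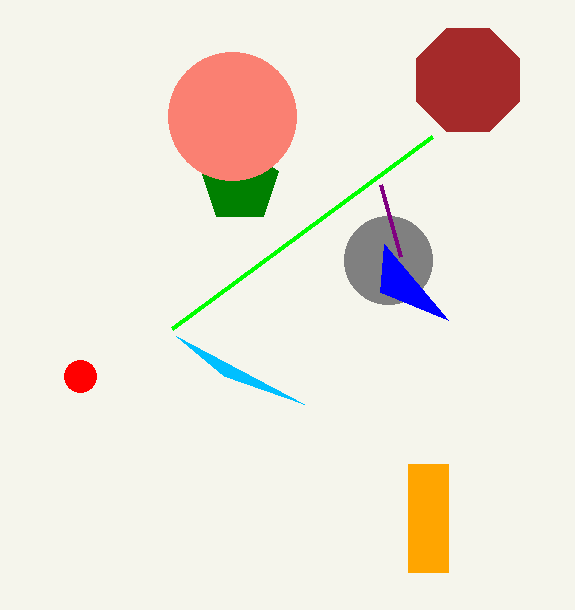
a_1 = 388; b_1 = 260; c_1 = 44; s_2 = 400; t_2 = 256; a_3 = 240; b_3 = 184; c_3 = 40; p_4 = 176; q_4 = 336; p_5 = 408; q_5 = 464; s_5 = 448; t_5 = 572; a_6 = 80; b_6 = 376; c_6 = 16; p_7 = 172; q_7 = 328; s_8 = 384; t_8 = 244; a_9 = 232; b_9 = 116; c_9 = 64; a_10 = 468; b_10 = 80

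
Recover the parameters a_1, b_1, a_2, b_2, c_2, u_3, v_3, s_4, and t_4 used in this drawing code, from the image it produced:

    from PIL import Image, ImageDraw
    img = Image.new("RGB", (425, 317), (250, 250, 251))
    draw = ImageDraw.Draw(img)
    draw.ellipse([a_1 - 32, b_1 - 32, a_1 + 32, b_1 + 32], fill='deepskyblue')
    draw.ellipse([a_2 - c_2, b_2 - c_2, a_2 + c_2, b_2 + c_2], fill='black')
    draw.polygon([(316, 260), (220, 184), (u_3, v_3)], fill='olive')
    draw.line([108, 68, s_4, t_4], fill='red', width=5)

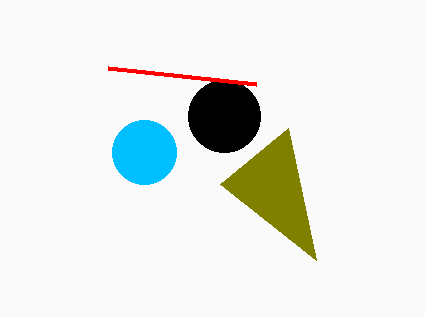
a_1 = 144, b_1 = 152, a_2 = 224, b_2 = 116, c_2 = 36, u_3 = 288, v_3 = 128, s_4 = 256, t_4 = 84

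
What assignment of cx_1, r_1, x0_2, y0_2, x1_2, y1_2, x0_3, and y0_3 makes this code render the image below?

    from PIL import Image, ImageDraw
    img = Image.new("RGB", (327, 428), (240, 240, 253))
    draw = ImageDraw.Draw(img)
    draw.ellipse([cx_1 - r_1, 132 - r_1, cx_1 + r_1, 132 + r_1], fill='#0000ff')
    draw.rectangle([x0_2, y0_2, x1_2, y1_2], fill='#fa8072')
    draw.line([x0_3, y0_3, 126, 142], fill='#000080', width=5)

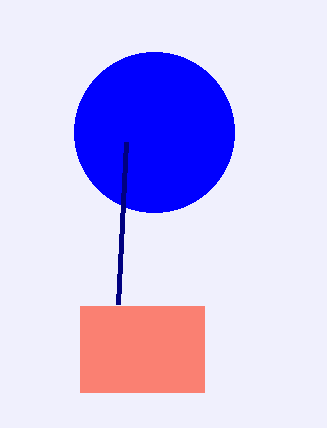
cx_1 = 154; r_1 = 80; x0_2 = 80; y0_2 = 306; x1_2 = 204; y1_2 = 392; x0_3 = 118; y0_3 = 304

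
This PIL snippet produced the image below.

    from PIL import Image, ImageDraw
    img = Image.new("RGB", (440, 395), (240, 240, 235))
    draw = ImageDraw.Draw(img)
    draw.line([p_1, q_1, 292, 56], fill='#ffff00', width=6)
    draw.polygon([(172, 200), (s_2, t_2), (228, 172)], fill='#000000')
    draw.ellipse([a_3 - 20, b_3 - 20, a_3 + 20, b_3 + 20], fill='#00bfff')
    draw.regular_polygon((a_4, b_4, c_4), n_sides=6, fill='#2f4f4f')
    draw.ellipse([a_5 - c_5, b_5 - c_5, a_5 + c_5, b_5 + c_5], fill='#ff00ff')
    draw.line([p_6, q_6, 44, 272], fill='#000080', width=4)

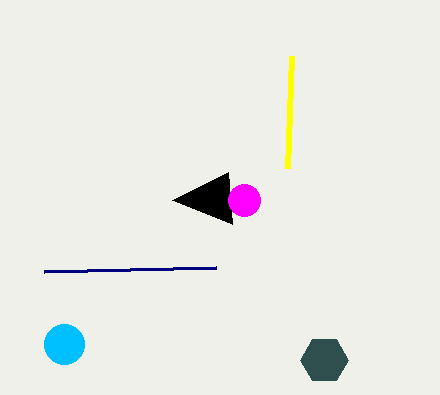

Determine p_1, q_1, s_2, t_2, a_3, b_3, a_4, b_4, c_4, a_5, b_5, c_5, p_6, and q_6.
p_1 = 288
q_1 = 168
s_2 = 232
t_2 = 224
a_3 = 64
b_3 = 344
a_4 = 324
b_4 = 360
c_4 = 24
a_5 = 244
b_5 = 200
c_5 = 16
p_6 = 216
q_6 = 268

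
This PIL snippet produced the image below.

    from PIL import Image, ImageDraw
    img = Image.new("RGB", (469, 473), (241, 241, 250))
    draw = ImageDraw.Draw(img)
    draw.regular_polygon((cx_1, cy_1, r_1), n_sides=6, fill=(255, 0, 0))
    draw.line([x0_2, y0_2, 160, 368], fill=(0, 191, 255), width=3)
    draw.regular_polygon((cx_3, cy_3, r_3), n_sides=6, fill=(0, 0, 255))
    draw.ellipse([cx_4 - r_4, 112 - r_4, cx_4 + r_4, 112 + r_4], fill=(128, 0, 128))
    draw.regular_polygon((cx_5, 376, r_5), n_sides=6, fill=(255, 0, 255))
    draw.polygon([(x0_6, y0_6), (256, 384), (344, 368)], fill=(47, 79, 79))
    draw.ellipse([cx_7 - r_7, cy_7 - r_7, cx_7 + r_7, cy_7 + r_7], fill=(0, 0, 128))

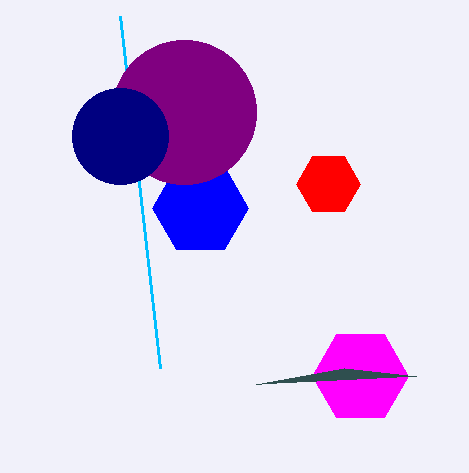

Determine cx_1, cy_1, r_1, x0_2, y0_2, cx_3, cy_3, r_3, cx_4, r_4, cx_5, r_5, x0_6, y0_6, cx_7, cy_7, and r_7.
cx_1 = 328; cy_1 = 184; r_1 = 32; x0_2 = 120; y0_2 = 16; cx_3 = 200; cy_3 = 208; r_3 = 48; cx_4 = 184; r_4 = 72; cx_5 = 360; r_5 = 48; x0_6 = 416; y0_6 = 376; cx_7 = 120; cy_7 = 136; r_7 = 48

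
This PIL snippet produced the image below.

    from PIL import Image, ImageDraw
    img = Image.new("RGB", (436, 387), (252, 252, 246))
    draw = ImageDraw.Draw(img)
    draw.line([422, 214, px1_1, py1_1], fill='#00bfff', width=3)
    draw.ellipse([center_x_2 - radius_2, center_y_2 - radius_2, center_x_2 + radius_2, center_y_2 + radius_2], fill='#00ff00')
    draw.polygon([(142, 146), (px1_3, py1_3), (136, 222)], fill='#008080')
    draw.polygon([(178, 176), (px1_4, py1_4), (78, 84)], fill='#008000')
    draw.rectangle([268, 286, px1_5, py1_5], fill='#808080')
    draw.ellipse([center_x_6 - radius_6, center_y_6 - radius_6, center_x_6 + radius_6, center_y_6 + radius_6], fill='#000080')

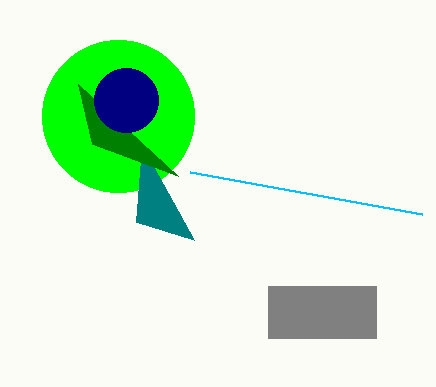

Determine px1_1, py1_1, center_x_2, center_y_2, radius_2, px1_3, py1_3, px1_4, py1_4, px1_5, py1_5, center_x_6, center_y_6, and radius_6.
px1_1 = 190
py1_1 = 172
center_x_2 = 118
center_y_2 = 116
radius_2 = 76
px1_3 = 194
py1_3 = 240
px1_4 = 92
py1_4 = 144
px1_5 = 376
py1_5 = 338
center_x_6 = 126
center_y_6 = 100
radius_6 = 32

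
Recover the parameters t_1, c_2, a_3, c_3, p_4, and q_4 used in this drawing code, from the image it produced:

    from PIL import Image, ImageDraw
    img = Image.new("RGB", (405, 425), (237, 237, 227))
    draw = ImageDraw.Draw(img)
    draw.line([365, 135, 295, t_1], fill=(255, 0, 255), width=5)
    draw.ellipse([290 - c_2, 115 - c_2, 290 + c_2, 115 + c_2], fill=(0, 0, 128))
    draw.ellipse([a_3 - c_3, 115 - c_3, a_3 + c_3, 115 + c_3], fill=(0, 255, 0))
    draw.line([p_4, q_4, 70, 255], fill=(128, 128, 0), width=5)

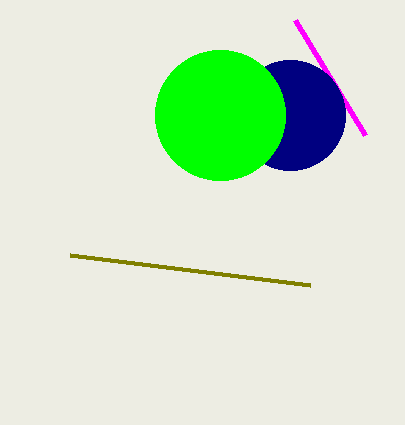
t_1 = 20, c_2 = 55, a_3 = 220, c_3 = 65, p_4 = 310, q_4 = 285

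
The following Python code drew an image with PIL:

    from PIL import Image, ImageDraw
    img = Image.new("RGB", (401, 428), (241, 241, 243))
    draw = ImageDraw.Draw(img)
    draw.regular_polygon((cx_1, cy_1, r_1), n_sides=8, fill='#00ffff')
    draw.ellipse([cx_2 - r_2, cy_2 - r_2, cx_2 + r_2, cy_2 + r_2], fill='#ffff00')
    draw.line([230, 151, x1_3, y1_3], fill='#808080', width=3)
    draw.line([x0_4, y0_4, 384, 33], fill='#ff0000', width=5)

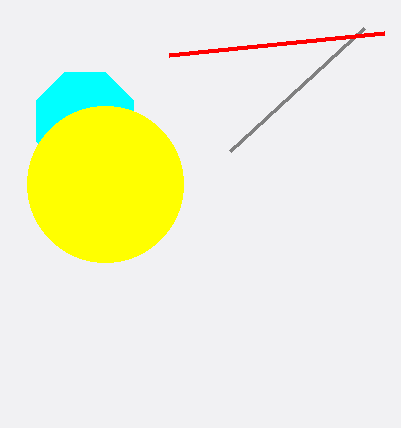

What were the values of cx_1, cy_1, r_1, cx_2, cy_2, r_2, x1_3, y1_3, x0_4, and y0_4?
cx_1 = 85, cy_1 = 121, r_1 = 53, cx_2 = 105, cy_2 = 184, r_2 = 78, x1_3 = 364, y1_3 = 28, x0_4 = 169, y0_4 = 55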